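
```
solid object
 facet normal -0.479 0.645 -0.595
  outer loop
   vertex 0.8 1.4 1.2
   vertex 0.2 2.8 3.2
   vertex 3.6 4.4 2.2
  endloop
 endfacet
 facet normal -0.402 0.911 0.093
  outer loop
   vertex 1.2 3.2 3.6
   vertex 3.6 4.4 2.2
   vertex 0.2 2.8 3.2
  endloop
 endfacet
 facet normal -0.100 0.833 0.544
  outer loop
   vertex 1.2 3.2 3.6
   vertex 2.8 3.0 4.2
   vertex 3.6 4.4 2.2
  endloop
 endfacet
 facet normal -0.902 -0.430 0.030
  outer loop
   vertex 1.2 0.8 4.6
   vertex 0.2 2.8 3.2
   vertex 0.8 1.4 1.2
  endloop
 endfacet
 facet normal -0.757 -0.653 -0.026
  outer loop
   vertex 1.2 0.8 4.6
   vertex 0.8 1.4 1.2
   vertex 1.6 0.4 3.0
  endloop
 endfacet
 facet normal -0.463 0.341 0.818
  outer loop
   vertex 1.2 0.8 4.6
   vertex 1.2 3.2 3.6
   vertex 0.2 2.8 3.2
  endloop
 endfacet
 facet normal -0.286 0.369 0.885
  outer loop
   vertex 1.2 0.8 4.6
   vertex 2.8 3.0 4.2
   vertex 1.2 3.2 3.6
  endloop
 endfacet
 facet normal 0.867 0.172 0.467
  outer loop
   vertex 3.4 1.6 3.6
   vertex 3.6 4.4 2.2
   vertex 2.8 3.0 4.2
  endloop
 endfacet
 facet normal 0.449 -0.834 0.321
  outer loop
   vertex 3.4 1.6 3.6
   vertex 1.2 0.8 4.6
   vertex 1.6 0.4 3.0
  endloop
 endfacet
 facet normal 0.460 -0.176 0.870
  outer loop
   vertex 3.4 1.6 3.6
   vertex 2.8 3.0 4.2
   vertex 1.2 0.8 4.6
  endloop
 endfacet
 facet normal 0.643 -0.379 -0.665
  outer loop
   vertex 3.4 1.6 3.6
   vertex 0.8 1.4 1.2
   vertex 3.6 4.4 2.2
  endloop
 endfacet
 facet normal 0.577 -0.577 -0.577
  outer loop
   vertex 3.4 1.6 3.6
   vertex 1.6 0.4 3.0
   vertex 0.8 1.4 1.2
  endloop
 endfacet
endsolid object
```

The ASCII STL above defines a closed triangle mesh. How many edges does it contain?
18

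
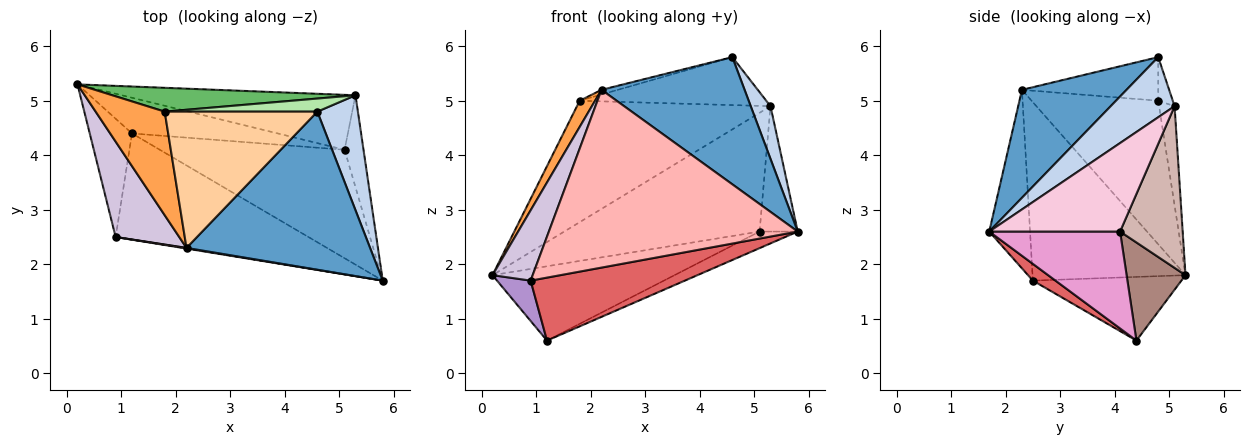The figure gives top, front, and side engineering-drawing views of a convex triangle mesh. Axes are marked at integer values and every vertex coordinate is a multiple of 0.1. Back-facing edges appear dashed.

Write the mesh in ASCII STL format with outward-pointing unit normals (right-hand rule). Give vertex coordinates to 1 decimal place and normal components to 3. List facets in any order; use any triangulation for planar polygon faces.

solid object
 facet normal 0.417 -0.570 0.708
  outer loop
   vertex 2.2 2.3 5.2
   vertex 5.8 1.7 2.6
   vertex 4.6 4.8 5.8
  endloop
 endfacet
 facet normal 0.803 -0.248 0.542
  outer loop
   vertex 5.3 5.1 4.9
   vertex 4.6 4.8 5.8
   vertex 5.8 1.7 2.6
  endloop
 endfacet
 facet normal -0.896 -0.109 0.431
  outer loop
   vertex 1.8 4.8 5.0
   vertex 0.2 5.3 1.8
   vertex 2.2 2.3 5.2
  endloop
 endfacet
 facet normal -0.275 0.033 0.961
  outer loop
   vertex 1.8 4.8 5.0
   vertex 2.2 2.3 5.2
   vertex 4.6 4.8 5.8
  endloop
 endfacet
 facet normal -0.078 0.978 0.192
  outer loop
   vertex 1.8 4.8 5.0
   vertex 5.3 5.1 4.9
   vertex 0.2 5.3 1.8
  endloop
 endfacet
 facet normal -0.075 0.962 0.262
  outer loop
   vertex 1.8 4.8 5.0
   vertex 4.6 4.8 5.8
   vertex 5.3 5.1 4.9
  endloop
 endfacet
 facet normal 0.075 -0.508 -0.858
  outer loop
   vertex 0.9 2.5 1.7
   vertex 1.2 4.4 0.6
   vertex 5.8 1.7 2.6
  endloop
 endfacet
 facet normal -0.162 -0.987 0.004
  outer loop
   vertex 0.9 2.5 1.7
   vertex 5.8 1.7 2.6
   vertex 2.2 2.3 5.2
  endloop
 endfacet
 facet normal -0.819 -0.185 -0.543
  outer loop
   vertex 0.9 2.5 1.7
   vertex 0.2 5.3 1.8
   vertex 1.2 4.4 0.6
  endloop
 endfacet
 facet normal -0.914 -0.240 0.326
  outer loop
   vertex 0.9 2.5 1.7
   vertex 2.2 2.3 5.2
   vertex 0.2 5.3 1.8
  endloop
 endfacet
 facet normal 0.280 0.865 -0.416
  outer loop
   vertex 5.1 4.1 2.6
   vertex 1.2 4.4 0.6
   vertex 0.2 5.3 1.8
  endloop
 endfacet
 facet normal 0.279 0.871 -0.403
  outer loop
   vertex 5.1 4.1 2.6
   vertex 0.2 5.3 1.8
   vertex 5.3 5.1 4.9
  endloop
 endfacet
 facet normal 0.460 0.134 -0.878
  outer loop
   vertex 5.1 4.1 2.6
   vertex 5.8 1.7 2.6
   vertex 1.2 4.4 0.6
  endloop
 endfacet
 facet normal 0.940 0.274 -0.201
  outer loop
   vertex 5.1 4.1 2.6
   vertex 5.3 5.1 4.9
   vertex 5.8 1.7 2.6
  endloop
 endfacet
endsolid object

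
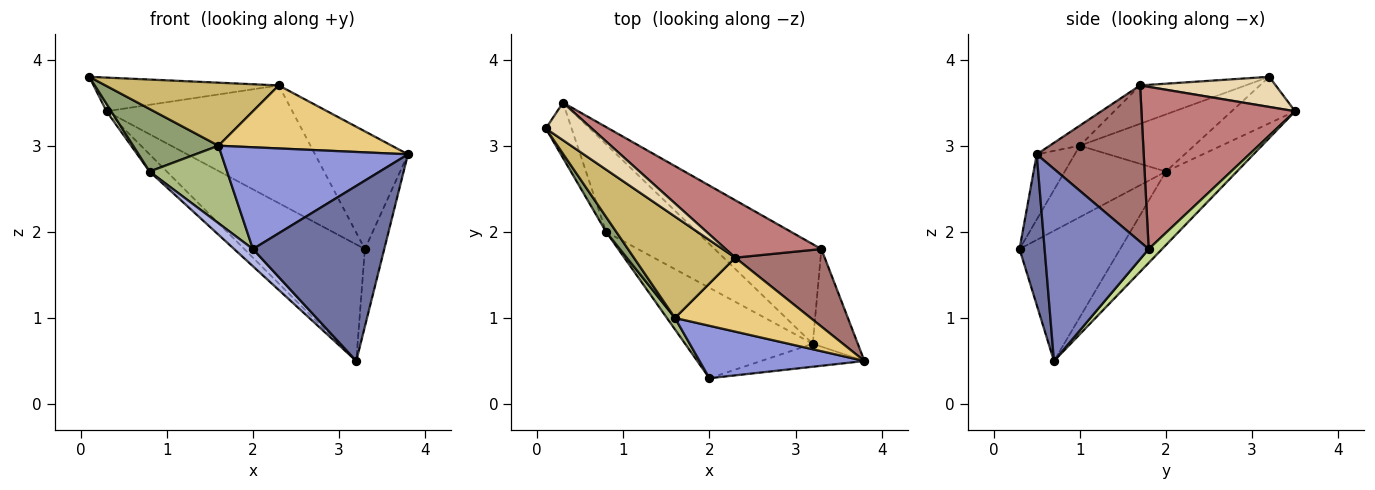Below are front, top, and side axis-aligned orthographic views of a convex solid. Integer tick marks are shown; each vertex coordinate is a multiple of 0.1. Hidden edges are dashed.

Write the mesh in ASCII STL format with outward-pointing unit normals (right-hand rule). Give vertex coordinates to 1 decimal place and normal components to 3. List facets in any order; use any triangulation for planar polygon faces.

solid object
 facet normal 0.186 -0.974 -0.128
  outer loop
   vertex 3.2 0.7 0.5
   vertex 3.8 0.5 2.9
   vertex 2.0 0.3 1.8
  endloop
 endfacet
 facet normal 0.958 0.178 -0.225
  outer loop
   vertex 3.3 1.8 1.8
   vertex 3.8 0.5 2.9
   vertex 3.2 0.7 0.5
  endloop
 endfacet
 facet normal -0.178 -0.875 0.451
  outer loop
   vertex 1.6 1.0 3.0
   vertex 2.0 0.3 1.8
   vertex 3.8 0.5 2.9
  endloop
 endfacet
 facet normal -0.708 -0.132 -0.694
  outer loop
   vertex 0.8 2.0 2.7
   vertex 3.2 0.7 0.5
   vertex 2.0 0.3 1.8
  endloop
 endfacet
 facet normal -0.793 -0.592 0.141
  outer loop
   vertex 0.8 2.0 2.7
   vertex 1.6 1.0 3.0
   vertex 0.1 3.2 3.8
  endloop
 endfacet
 facet normal -0.791 -0.606 0.090
  outer loop
   vertex 0.8 2.0 2.7
   vertex 2.0 0.3 1.8
   vertex 1.6 1.0 3.0
  endloop
 endfacet
 facet normal 0.084 0.757 -0.647
  outer loop
   vertex 0.3 3.5 3.4
   vertex 3.3 1.8 1.8
   vertex 3.2 0.7 0.5
  endloop
 endfacet
 facet normal -0.872 -0.065 -0.485
  outer loop
   vertex 0.3 3.5 3.4
   vertex 0.8 2.0 2.7
   vertex 0.1 3.2 3.8
  endloop
 endfacet
 facet normal -0.622 0.151 -0.768
  outer loop
   vertex 0.3 3.5 3.4
   vertex 3.2 0.7 0.5
   vertex 0.8 2.0 2.7
  endloop
 endfacet
 facet normal -0.306 -0.503 0.809
  outer loop
   vertex 2.3 1.7 3.7
   vertex 0.1 3.2 3.8
   vertex 1.6 1.0 3.0
  endloop
 endfacet
 facet normal -0.112 -0.644 0.756
  outer loop
   vertex 2.3 1.7 3.7
   vertex 1.6 1.0 3.0
   vertex 3.8 0.5 2.9
  endloop
 endfacet
 facet normal 0.439 0.599 0.669
  outer loop
   vertex 2.3 1.7 3.7
   vertex 0.3 3.5 3.4
   vertex 0.1 3.2 3.8
  endloop
 endfacet
 facet normal 0.693 0.602 0.396
  outer loop
   vertex 2.3 1.7 3.7
   vertex 3.8 0.5 2.9
   vertex 3.3 1.8 1.8
  endloop
 endfacet
 facet normal 0.596 0.721 0.352
  outer loop
   vertex 2.3 1.7 3.7
   vertex 3.3 1.8 1.8
   vertex 0.3 3.5 3.4
  endloop
 endfacet
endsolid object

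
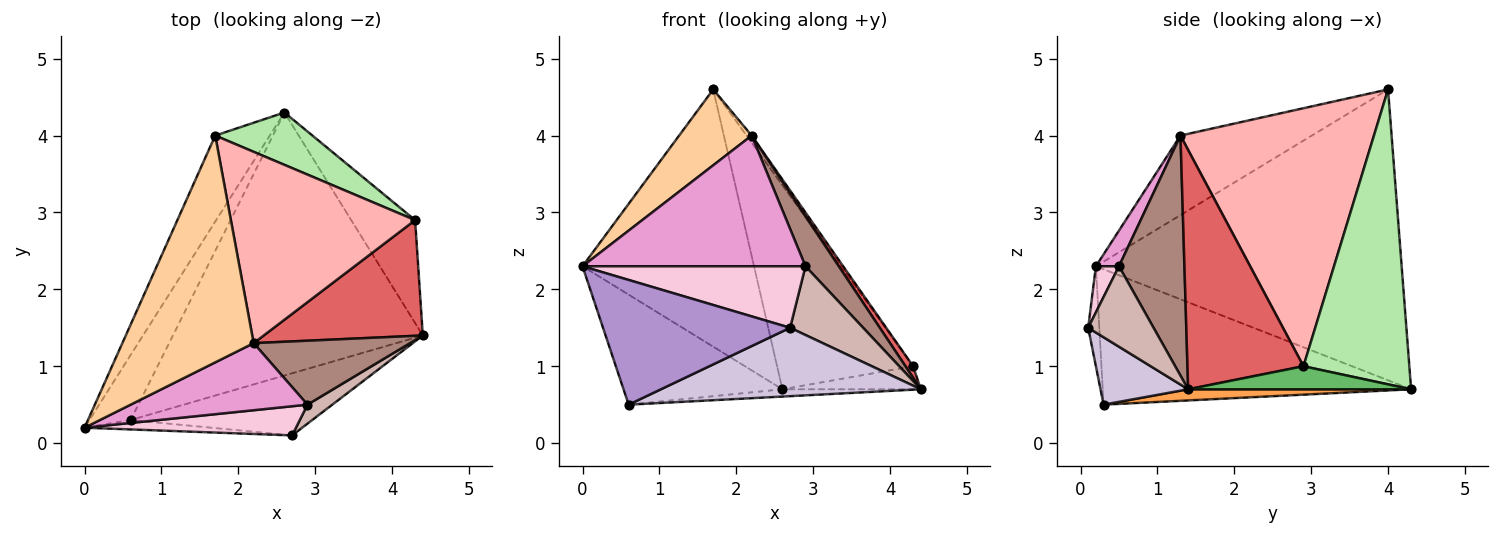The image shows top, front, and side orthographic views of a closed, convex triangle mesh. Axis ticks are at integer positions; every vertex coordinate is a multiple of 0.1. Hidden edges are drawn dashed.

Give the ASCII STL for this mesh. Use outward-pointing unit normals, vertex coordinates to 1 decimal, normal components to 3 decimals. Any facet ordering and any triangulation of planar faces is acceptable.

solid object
 facet normal -0.861 0.483 -0.161
  outer loop
   vertex 1.7 4.0 4.6
   vertex 2.6 4.3 0.7
   vertex 0.0 0.2 2.3
  endloop
 endfacet
 facet normal -0.858 0.442 -0.261
  outer loop
   vertex 0.6 0.3 0.5
   vertex 0.0 0.2 2.3
   vertex 2.6 4.3 0.7
  endloop
 endfacet
 facet normal 0.045 0.028 -0.999
  outer loop
   vertex 0.6 0.3 0.5
   vertex 2.6 4.3 0.7
   vertex 4.4 1.4 0.7
  endloop
 endfacet
 facet normal -0.498 -0.275 0.822
  outer loop
   vertex 2.2 1.3 4.0
   vertex 1.7 4.0 4.6
   vertex 0.0 0.2 2.3
  endloop
 endfacet
 facet normal 0.332 0.206 -0.920
  outer loop
   vertex 4.3 2.9 1.0
   vertex 4.4 1.4 0.7
   vertex 2.6 4.3 0.7
  endloop
 endfacet
 facet normal 0.602 0.773 0.198
  outer loop
   vertex 4.3 2.9 1.0
   vertex 2.6 4.3 0.7
   vertex 1.7 4.0 4.6
  endloop
 endfacet
 facet normal 0.832 -0.055 0.553
  outer loop
   vertex 4.3 2.9 1.0
   vertex 2.2 1.3 4.0
   vertex 4.4 1.4 0.7
  endloop
 endfacet
 facet normal 0.814 0.022 0.581
  outer loop
   vertex 4.3 2.9 1.0
   vertex 1.7 4.0 4.6
   vertex 2.2 1.3 4.0
  endloop
 endfacet
 facet normal -0.059 -0.995 -0.075
  outer loop
   vertex 2.7 0.1 1.5
   vertex 0.0 0.2 2.3
   vertex 0.6 0.3 0.5
  endloop
 endfacet
 facet normal 0.242 -0.718 -0.652
  outer loop
   vertex 2.7 0.1 1.5
   vertex 0.6 0.3 0.5
   vertex 4.4 1.4 0.7
  endloop
 endfacet
 facet normal 0.771 -0.392 0.502
  outer loop
   vertex 2.9 0.5 2.3
   vertex 4.4 1.4 0.7
   vertex 2.2 1.3 4.0
  endloop
 endfacet
 facet normal 0.653 -0.730 0.202
  outer loop
   vertex 2.9 0.5 2.3
   vertex 2.7 0.1 1.5
   vertex 4.4 1.4 0.7
  endloop
 endfacet
 facet normal 0.092 -0.886 0.455
  outer loop
   vertex 2.9 0.5 2.3
   vertex 2.2 1.3 4.0
   vertex 0.0 0.2 2.3
  endloop
 endfacet
 facet normal 0.093 -0.900 0.427
  outer loop
   vertex 2.9 0.5 2.3
   vertex 0.0 0.2 2.3
   vertex 2.7 0.1 1.5
  endloop
 endfacet
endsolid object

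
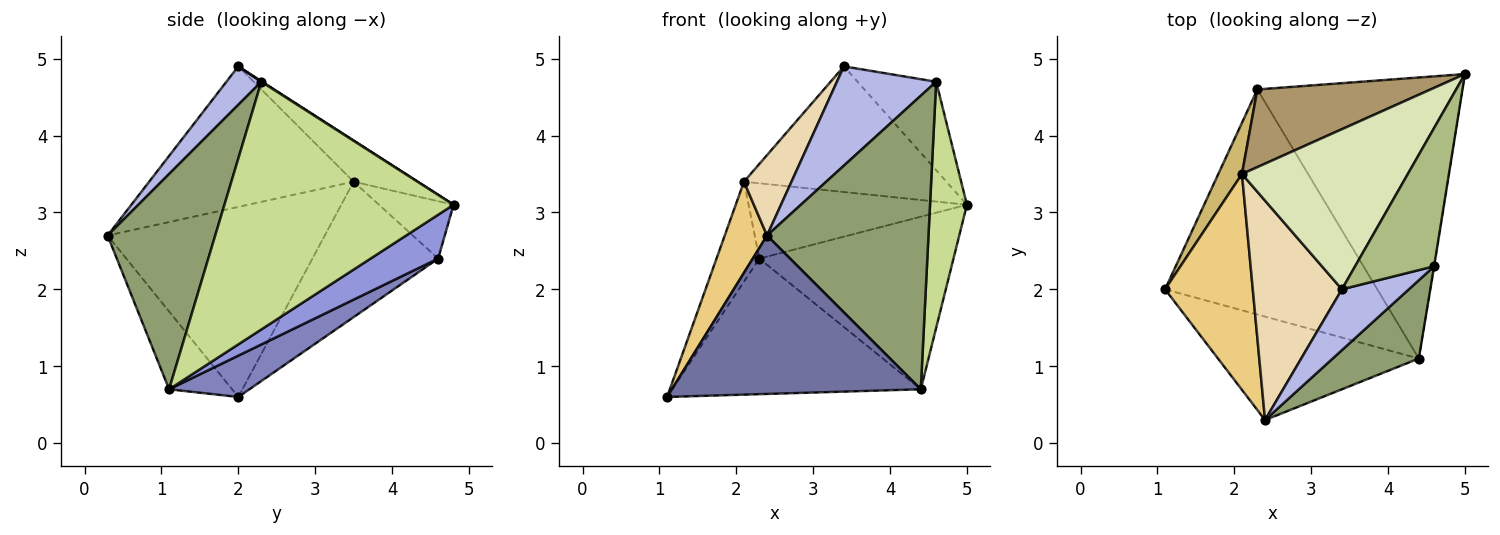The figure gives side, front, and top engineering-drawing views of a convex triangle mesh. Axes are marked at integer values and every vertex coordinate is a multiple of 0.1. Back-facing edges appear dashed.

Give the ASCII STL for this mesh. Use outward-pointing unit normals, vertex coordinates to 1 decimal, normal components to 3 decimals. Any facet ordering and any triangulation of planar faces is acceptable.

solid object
 facet normal -0.207 -0.819 -0.535
  outer loop
   vertex 4.4 1.1 0.7
   vertex 2.4 0.3 2.7
   vertex 1.1 2.0 0.6
  endloop
 endfacet
 facet normal 0.164 0.509 -0.845
  outer loop
   vertex 2.3 4.6 2.4
   vertex 4.4 1.1 0.7
   vertex 1.1 2.0 0.6
  endloop
 endfacet
 facet normal 0.179 0.515 -0.838
  outer loop
   vertex 2.3 4.6 2.4
   vertex 5.0 4.8 3.1
   vertex 4.4 1.1 0.7
  endloop
 endfacet
 facet normal 0.288 -0.817 0.500
  outer loop
   vertex 4.6 2.3 4.7
   vertex 3.4 2.0 4.9
   vertex 2.4 0.3 2.7
  endloop
 endfacet
 facet normal 0.542 -0.812 0.217
  outer loop
   vertex 4.6 2.3 4.7
   vertex 2.4 0.3 2.7
   vertex 4.4 1.1 0.7
  endloop
 endfacet
 facet normal 0.006 0.538 0.843
  outer loop
   vertex 4.6 2.3 4.7
   vertex 5.0 4.8 3.1
   vertex 3.4 2.0 4.9
  endloop
 endfacet
 facet normal 0.987 -0.159 -0.002
  outer loop
   vertex 4.6 2.3 4.7
   vertex 4.4 1.1 0.7
   vertex 5.0 4.8 3.1
  endloop
 endfacet
 facet normal -0.192 0.606 0.772
  outer loop
   vertex 2.1 3.5 3.4
   vertex 3.4 2.0 4.9
   vertex 5.0 4.8 3.1
  endloop
 endfacet
 facet normal -0.231 0.677 0.699
  outer loop
   vertex 2.1 3.5 3.4
   vertex 5.0 4.8 3.1
   vertex 2.3 4.6 2.4
  endloop
 endfacet
 facet normal -0.934 0.318 0.163
  outer loop
   vertex 2.1 3.5 3.4
   vertex 2.3 4.6 2.4
   vertex 1.1 2.0 0.6
  endloop
 endfacet
 facet normal -0.894 -0.174 0.413
  outer loop
   vertex 2.1 3.5 3.4
   vertex 1.1 2.0 0.6
   vertex 2.4 0.3 2.7
  endloop
 endfacet
 facet normal -0.829 -0.193 0.526
  outer loop
   vertex 2.1 3.5 3.4
   vertex 2.4 0.3 2.7
   vertex 3.4 2.0 4.9
  endloop
 endfacet
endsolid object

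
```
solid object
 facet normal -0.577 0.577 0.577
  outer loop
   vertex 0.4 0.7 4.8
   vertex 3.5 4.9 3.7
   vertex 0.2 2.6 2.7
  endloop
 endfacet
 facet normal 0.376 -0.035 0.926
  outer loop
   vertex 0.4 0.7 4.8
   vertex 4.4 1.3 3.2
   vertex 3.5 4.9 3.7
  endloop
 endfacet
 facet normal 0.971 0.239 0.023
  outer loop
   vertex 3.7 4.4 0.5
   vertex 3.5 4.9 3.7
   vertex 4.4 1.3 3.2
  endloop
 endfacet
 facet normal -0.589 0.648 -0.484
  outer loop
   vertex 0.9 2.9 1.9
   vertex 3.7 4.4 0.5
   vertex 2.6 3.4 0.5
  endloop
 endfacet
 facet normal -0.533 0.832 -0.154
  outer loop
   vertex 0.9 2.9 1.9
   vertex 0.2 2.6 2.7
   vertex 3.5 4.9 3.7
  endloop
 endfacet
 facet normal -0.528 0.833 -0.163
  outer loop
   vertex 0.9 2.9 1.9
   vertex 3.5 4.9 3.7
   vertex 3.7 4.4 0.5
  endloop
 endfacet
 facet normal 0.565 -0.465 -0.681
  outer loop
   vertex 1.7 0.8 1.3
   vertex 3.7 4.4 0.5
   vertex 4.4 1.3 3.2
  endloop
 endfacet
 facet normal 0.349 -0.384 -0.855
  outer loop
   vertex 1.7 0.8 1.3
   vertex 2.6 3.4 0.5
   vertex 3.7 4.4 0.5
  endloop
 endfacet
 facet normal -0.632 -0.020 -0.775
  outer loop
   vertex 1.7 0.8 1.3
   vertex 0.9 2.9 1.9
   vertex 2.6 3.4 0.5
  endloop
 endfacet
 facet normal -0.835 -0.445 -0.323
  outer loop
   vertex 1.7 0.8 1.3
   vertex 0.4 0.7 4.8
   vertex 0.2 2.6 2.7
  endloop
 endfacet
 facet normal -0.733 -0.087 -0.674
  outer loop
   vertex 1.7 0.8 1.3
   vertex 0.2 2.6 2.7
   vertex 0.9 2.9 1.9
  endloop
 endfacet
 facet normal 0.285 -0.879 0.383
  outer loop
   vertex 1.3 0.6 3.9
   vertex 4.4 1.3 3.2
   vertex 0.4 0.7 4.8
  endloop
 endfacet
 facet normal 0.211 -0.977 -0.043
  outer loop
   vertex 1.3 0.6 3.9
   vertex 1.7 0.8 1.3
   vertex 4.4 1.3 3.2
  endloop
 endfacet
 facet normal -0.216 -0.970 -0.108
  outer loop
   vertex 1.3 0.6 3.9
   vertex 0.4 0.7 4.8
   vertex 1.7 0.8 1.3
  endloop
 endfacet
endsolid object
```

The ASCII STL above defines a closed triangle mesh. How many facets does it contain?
14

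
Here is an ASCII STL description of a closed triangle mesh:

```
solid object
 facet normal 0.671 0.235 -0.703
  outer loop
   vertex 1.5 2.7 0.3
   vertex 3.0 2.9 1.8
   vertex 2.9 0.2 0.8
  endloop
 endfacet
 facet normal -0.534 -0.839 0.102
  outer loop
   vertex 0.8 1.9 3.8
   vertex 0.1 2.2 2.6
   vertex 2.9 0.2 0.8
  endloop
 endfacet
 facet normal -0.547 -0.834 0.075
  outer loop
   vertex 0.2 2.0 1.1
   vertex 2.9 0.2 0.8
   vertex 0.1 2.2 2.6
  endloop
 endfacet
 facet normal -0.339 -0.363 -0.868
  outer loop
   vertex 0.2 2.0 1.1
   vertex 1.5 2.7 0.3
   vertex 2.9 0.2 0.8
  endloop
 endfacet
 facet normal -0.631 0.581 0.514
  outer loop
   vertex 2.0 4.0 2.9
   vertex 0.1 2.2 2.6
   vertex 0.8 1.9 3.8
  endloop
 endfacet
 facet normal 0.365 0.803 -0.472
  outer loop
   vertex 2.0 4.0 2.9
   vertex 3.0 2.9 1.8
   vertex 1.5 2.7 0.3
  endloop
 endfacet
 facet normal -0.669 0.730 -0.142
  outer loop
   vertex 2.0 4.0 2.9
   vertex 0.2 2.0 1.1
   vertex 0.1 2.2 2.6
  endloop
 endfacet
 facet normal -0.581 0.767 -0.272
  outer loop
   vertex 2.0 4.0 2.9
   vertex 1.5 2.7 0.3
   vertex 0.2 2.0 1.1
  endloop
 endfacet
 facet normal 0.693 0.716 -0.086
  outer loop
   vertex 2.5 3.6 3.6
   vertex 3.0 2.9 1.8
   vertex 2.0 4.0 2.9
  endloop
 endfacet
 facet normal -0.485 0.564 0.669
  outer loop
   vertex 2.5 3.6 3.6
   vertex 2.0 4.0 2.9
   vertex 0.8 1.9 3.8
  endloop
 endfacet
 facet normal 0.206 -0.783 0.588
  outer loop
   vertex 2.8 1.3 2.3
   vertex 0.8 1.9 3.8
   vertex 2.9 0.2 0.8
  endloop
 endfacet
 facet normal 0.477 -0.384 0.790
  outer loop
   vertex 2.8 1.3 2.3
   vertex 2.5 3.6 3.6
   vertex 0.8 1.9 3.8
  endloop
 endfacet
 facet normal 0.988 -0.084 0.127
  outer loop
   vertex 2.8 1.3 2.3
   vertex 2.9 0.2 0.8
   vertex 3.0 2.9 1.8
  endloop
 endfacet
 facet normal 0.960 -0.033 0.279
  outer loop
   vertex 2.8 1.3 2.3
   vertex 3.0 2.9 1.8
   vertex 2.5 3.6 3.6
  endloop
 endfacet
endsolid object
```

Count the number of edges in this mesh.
21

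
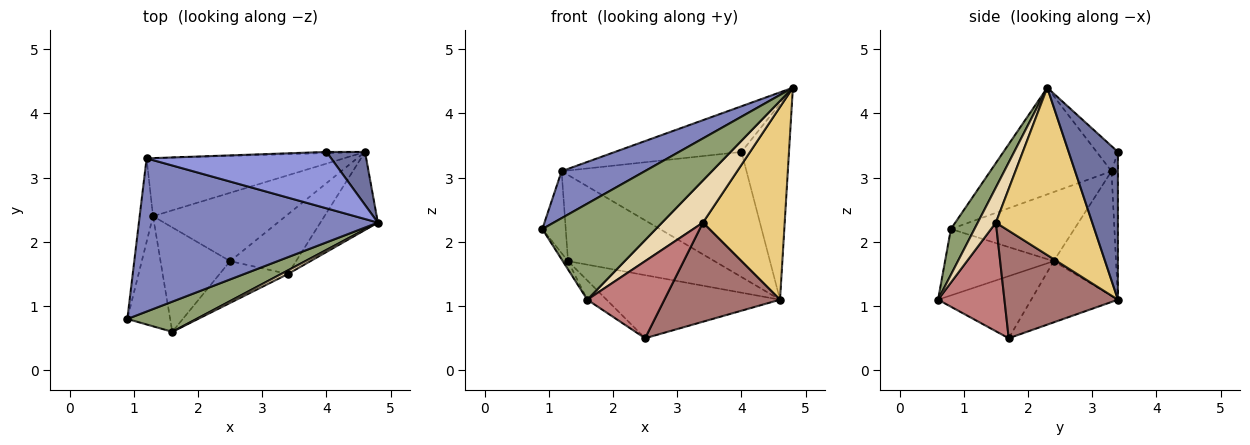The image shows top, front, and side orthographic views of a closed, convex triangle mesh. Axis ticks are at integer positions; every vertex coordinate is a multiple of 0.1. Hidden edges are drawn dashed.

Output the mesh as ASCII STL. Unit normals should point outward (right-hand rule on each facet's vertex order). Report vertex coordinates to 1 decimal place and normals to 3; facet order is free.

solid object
 facet normal 0.707 0.682 0.185
  outer loop
   vertex 4.6 3.4 1.1
   vertex 4.0 3.4 3.4
   vertex 4.8 2.3 4.4
  endloop
 endfacet
 facet normal -0.392 -0.269 0.879
  outer loop
   vertex 1.2 3.3 3.1
   vertex 0.9 0.8 2.2
   vertex 4.8 2.3 4.4
  endloop
 endfacet
 facet normal -0.105 0.626 0.773
  outer loop
   vertex 1.2 3.3 3.1
   vertex 4.8 2.3 4.4
   vertex 4.0 3.4 3.4
  endloop
 endfacet
 facet normal -0.035 0.999 -0.009
  outer loop
   vertex 1.2 3.3 3.1
   vertex 4.0 3.4 3.4
   vertex 4.6 3.4 1.1
  endloop
 endfacet
 facet normal 0.194 -0.936 0.294
  outer loop
   vertex 1.6 0.6 1.1
   vertex 4.8 2.3 4.4
   vertex 0.9 0.8 2.2
  endloop
 endfacet
 facet normal -0.660 0.136 -0.739
  outer loop
   vertex 1.3 2.4 1.7
   vertex 2.5 1.7 0.5
   vertex 1.6 0.6 1.1
  endloop
 endfacet
 facet normal -0.321 0.642 -0.696
  outer loop
   vertex 1.3 2.4 1.7
   vertex 4.6 3.4 1.1
   vertex 2.5 1.7 0.5
  endloop
 endfacet
 facet normal -0.333 0.782 -0.527
  outer loop
   vertex 1.3 2.4 1.7
   vertex 1.2 3.3 3.1
   vertex 4.6 3.4 1.1
  endloop
 endfacet
 facet normal -0.965 0.183 -0.187
  outer loop
   vertex 1.3 2.4 1.7
   vertex 0.9 0.8 2.2
   vertex 1.2 3.3 3.1
  endloop
 endfacet
 facet normal -0.840 0.041 -0.542
  outer loop
   vertex 1.3 2.4 1.7
   vertex 1.6 0.6 1.1
   vertex 0.9 0.8 2.2
  endloop
 endfacet
 facet normal 0.738 -0.626 -0.253
  outer loop
   vertex 3.4 1.5 2.3
   vertex 4.6 3.4 1.1
   vertex 4.8 2.3 4.4
  endloop
 endfacet
 facet normal 0.404 -0.912 0.078
  outer loop
   vertex 3.4 1.5 2.3
   vertex 4.8 2.3 4.4
   vertex 1.6 0.6 1.1
  endloop
 endfacet
 facet normal 0.644 -0.656 -0.395
  outer loop
   vertex 3.4 1.5 2.3
   vertex 2.5 1.7 0.5
   vertex 4.6 3.4 1.1
  endloop
 endfacet
 facet normal 0.604 -0.701 -0.380
  outer loop
   vertex 3.4 1.5 2.3
   vertex 1.6 0.6 1.1
   vertex 2.5 1.7 0.5
  endloop
 endfacet
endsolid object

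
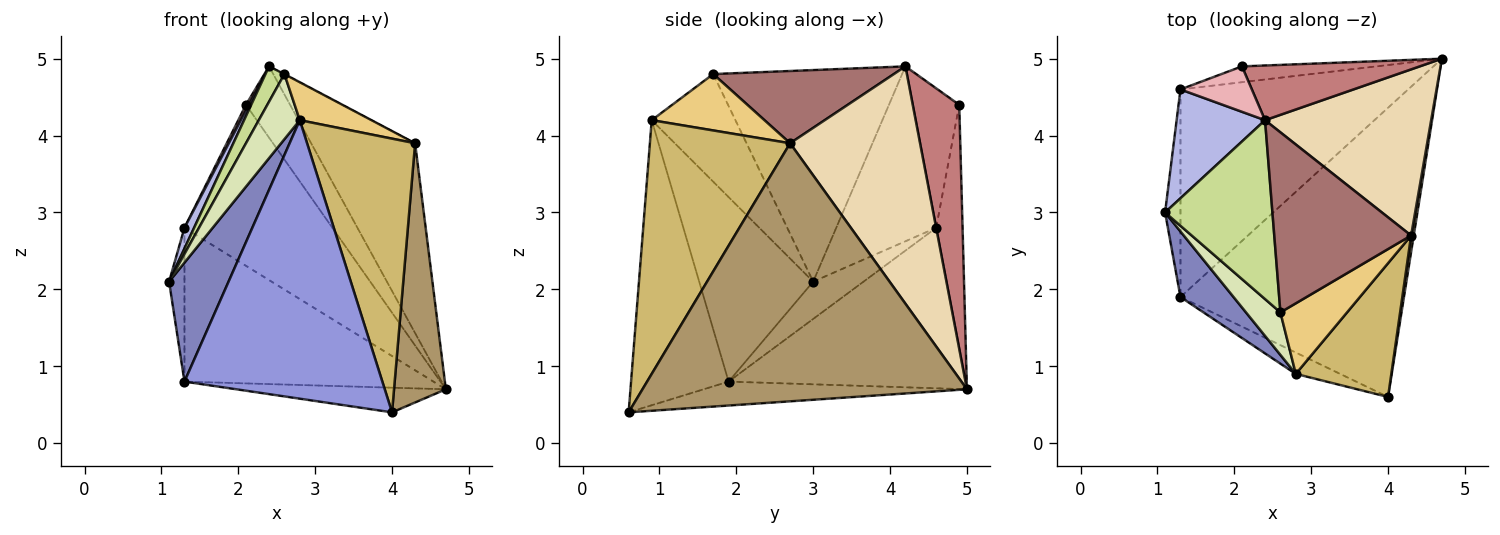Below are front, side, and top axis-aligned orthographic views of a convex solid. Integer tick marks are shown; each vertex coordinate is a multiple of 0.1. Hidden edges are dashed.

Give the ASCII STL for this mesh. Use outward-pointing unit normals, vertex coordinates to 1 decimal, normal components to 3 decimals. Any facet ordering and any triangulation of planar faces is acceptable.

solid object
 facet normal -0.106 0.084 -0.991
  outer loop
   vertex 1.3 1.9 0.8
   vertex 4.7 5.0 0.7
   vertex 4.0 0.6 0.4
  endloop
 endfacet
 facet normal -0.859 -0.448 0.247
  outer loop
   vertex 1.3 1.9 0.8
   vertex 2.8 0.9 4.2
   vertex 1.1 3.0 2.1
  endloop
 endfacet
 facet normal -0.441 -0.895 -0.069
  outer loop
   vertex 1.3 1.9 0.8
   vertex 4.0 0.6 0.4
   vertex 2.8 0.9 4.2
  endloop
 endfacet
 facet normal -0.889 -0.085 0.449
  outer loop
   vertex 1.3 4.6 2.8
   vertex 1.1 3.0 2.1
   vertex 2.4 4.2 4.9
  endloop
 endfacet
 facet normal -0.890 0.272 -0.367
  outer loop
   vertex 1.3 4.6 2.8
   vertex 1.3 1.9 0.8
   vertex 1.1 3.0 2.1
  endloop
 endfacet
 facet normal -0.493 0.518 -0.699
  outer loop
   vertex 1.3 4.6 2.8
   vertex 4.7 5.0 0.7
   vertex 1.3 1.9 0.8
  endloop
 endfacet
 facet normal -0.888 -0.089 0.451
  outer loop
   vertex 2.6 1.7 4.8
   vertex 2.4 4.2 4.9
   vertex 1.1 3.0 2.1
  endloop
 endfacet
 facet normal -0.863 -0.423 0.276
  outer loop
   vertex 2.6 1.7 4.8
   vertex 1.1 3.0 2.1
   vertex 2.8 0.9 4.2
  endloop
 endfacet
 facet normal 0.987 -0.158 0.010
  outer loop
   vertex 4.3 2.7 3.9
   vertex 4.0 0.6 0.4
   vertex 4.7 5.0 0.7
  endloop
 endfacet
 facet normal 0.759 -0.585 0.286
  outer loop
   vertex 4.3 2.7 3.9
   vertex 2.8 0.9 4.2
   vertex 4.0 0.6 0.4
  endloop
 endfacet
 facet normal 0.597 -0.380 0.706
  outer loop
   vertex 4.3 2.7 3.9
   vertex 2.6 1.7 4.8
   vertex 2.8 0.9 4.2
  endloop
 endfacet
 facet normal 0.685 0.548 0.480
  outer loop
   vertex 4.3 2.7 3.9
   vertex 4.7 5.0 0.7
   vertex 2.4 4.2 4.9
  endloop
 endfacet
 facet normal 0.467 0.002 0.884
  outer loop
   vertex 4.3 2.7 3.9
   vertex 2.4 4.2 4.9
   vertex 2.6 1.7 4.8
  endloop
 endfacet
 facet normal 0.641 0.609 0.467
  outer loop
   vertex 2.1 4.9 4.4
   vertex 2.4 4.2 4.9
   vertex 4.7 5.0 0.7
  endloop
 endfacet
 facet normal -0.175 0.980 -0.096
  outer loop
   vertex 2.1 4.9 4.4
   vertex 4.7 5.0 0.7
   vertex 1.3 4.6 2.8
  endloop
 endfacet
 facet normal -0.889 -0.056 0.455
  outer loop
   vertex 2.1 4.9 4.4
   vertex 1.3 4.6 2.8
   vertex 2.4 4.2 4.9
  endloop
 endfacet
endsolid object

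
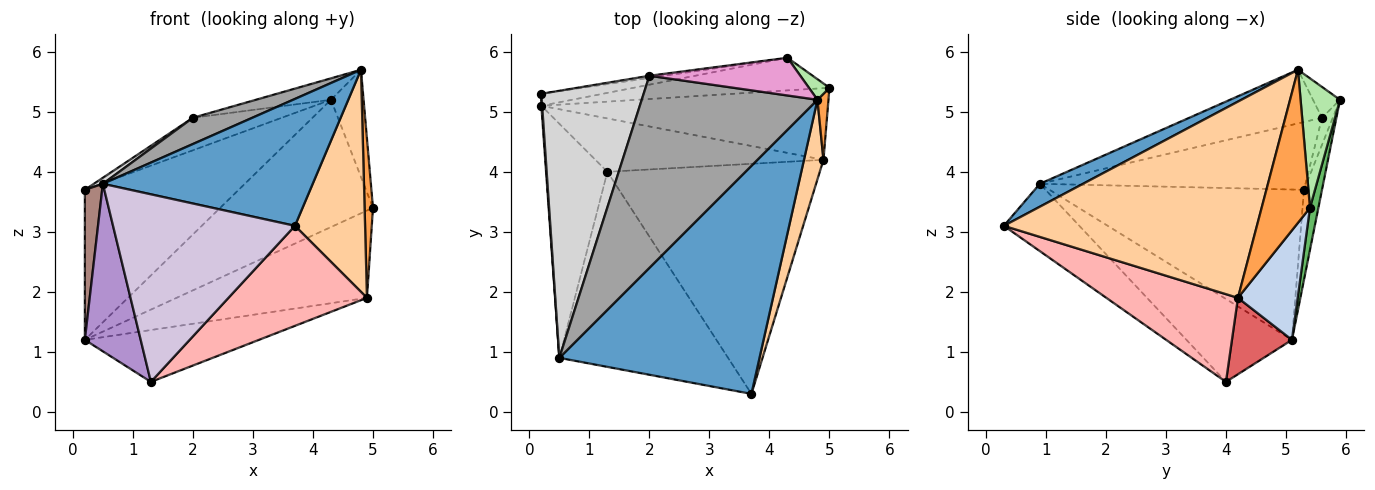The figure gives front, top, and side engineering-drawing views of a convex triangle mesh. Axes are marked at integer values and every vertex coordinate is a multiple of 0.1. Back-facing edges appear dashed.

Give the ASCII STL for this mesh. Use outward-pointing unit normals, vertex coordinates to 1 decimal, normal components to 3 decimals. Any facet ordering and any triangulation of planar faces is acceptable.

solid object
 facet normal 0.100 -0.484 0.870
  outer loop
   vertex 0.5 0.9 3.8
   vertex 3.7 0.3 3.1
   vertex 4.8 5.2 5.7
  endloop
 endfacet
 facet normal 0.236 0.751 -0.617
  outer loop
   vertex 4.9 4.2 1.9
   vertex 0.2 5.1 1.2
   vertex 5.0 5.4 3.4
  endloop
 endfacet
 facet normal 0.983 -0.170 0.071
  outer loop
   vertex 4.9 4.2 1.9
   vertex 5.0 5.4 3.4
   vertex 4.8 5.2 5.7
  endloop
 endfacet
 facet normal 0.959 -0.266 0.095
  outer loop
   vertex 4.9 4.2 1.9
   vertex 4.8 5.2 5.7
   vertex 3.7 0.3 3.1
  endloop
 endfacet
 facet normal 0.053 0.967 -0.248
  outer loop
   vertex 4.3 5.9 5.2
   vertex 5.0 5.4 3.4
   vertex 0.2 5.1 1.2
  endloop
 endfacet
 facet normal 0.765 0.633 0.122
  outer loop
   vertex 4.3 5.9 5.2
   vertex 4.8 5.2 5.7
   vertex 5.0 5.4 3.4
  endloop
 endfacet
 facet normal 0.234 0.677 -0.697
  outer loop
   vertex 1.3 4.0 0.5
   vertex 0.2 5.1 1.2
   vertex 4.9 4.2 1.9
  endloop
 endfacet
 facet normal 0.354 -0.373 -0.858
  outer loop
   vertex 1.3 4.0 0.5
   vertex 4.9 4.2 1.9
   vertex 3.7 0.3 3.1
  endloop
 endfacet
 facet normal -0.740 -0.392 -0.547
  outer loop
   vertex 1.3 4.0 0.5
   vertex 0.5 0.9 3.8
   vertex 0.2 5.1 1.2
  endloop
 endfacet
 facet normal -0.276 -0.666 -0.693
  outer loop
   vertex 1.3 4.0 0.5
   vertex 3.7 0.3 3.1
   vertex 0.5 0.9 3.8
  endloop
 endfacet
 facet normal -0.998 -0.068 0.005
  outer loop
   vertex 0.2 5.3 3.7
   vertex 0.2 5.1 1.2
   vertex 0.5 0.9 3.8
  endloop
 endfacet
 facet normal -0.116 0.990 -0.079
  outer loop
   vertex 0.2 5.3 3.7
   vertex 4.3 5.9 5.2
   vertex 0.2 5.1 1.2
  endloop
 endfacet
 facet normal -0.175 0.486 0.856
  outer loop
   vertex 2.0 5.6 4.9
   vertex 4.8 5.2 5.7
   vertex 4.3 5.9 5.2
  endloop
 endfacet
 facet normal -0.120 0.990 -0.067
  outer loop
   vertex 2.0 5.6 4.9
   vertex 4.3 5.9 5.2
   vertex 0.2 5.3 3.7
  endloop
 endfacet
 facet normal -0.289 -0.130 0.948
  outer loop
   vertex 2.0 5.6 4.9
   vertex 0.5 0.9 3.8
   vertex 4.8 5.2 5.7
  endloop
 endfacet
 facet normal -0.552 -0.019 0.833
  outer loop
   vertex 2.0 5.6 4.9
   vertex 0.2 5.3 3.7
   vertex 0.5 0.9 3.8
  endloop
 endfacet
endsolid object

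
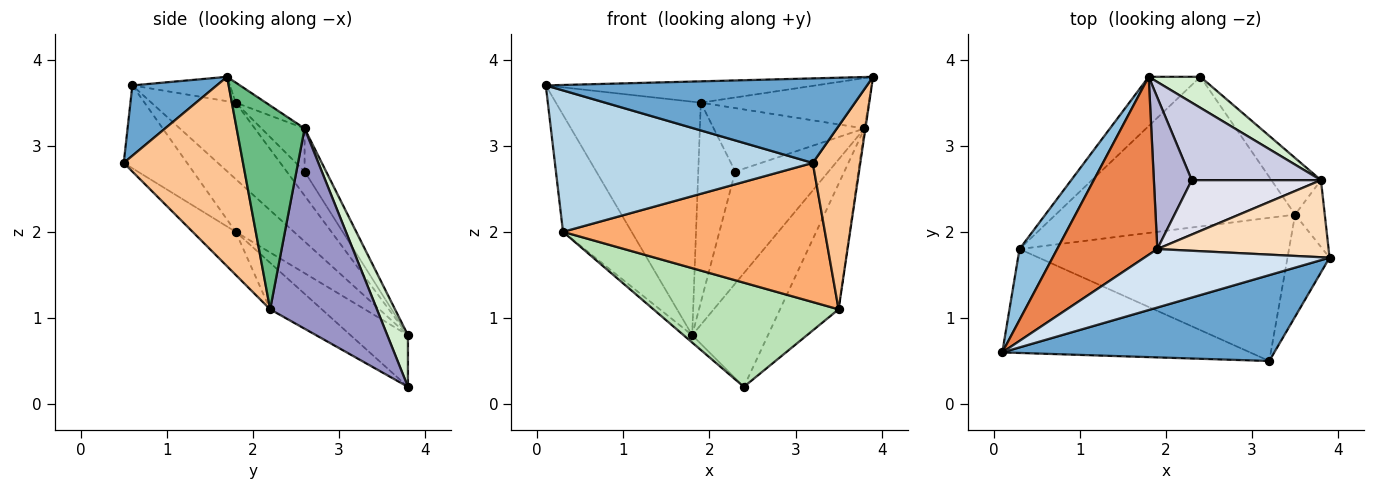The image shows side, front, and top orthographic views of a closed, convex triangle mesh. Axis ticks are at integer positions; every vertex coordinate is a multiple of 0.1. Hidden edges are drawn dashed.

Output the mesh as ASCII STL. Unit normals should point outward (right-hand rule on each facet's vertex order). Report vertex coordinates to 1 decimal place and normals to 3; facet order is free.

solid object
 facet normal 0.181 -0.690 0.701
  outer loop
   vertex 3.2 0.5 2.8
   vertex 3.9 1.7 3.8
   vertex 0.1 0.6 3.7
  endloop
 endfacet
 facet normal -0.587 0.692 0.419
  outer loop
   vertex 0.3 1.8 2.0
   vertex 0.1 0.6 3.7
   vertex 1.8 3.8 0.8
  endloop
 endfacet
 facet normal -0.194 -0.791 -0.581
  outer loop
   vertex 0.3 1.8 2.0
   vertex 3.2 0.5 2.8
   vertex 0.1 0.6 3.7
  endloop
 endfacet
 facet normal -0.123 0.340 0.932
  outer loop
   vertex 1.9 1.8 3.5
   vertex 0.1 0.6 3.7
   vertex 3.9 1.7 3.8
  endloop
 endfacet
 facet normal -0.420 0.722 0.550
  outer loop
   vertex 1.9 1.8 3.5
   vertex 1.8 3.8 0.8
   vertex 0.1 0.6 3.7
  endloop
 endfacet
 facet normal -0.114 -0.692 -0.712
  outer loop
   vertex 3.5 2.2 1.1
   vertex 3.2 0.5 2.8
   vertex 0.3 1.8 2.0
  endloop
 endfacet
 facet normal 0.910 -0.362 -0.202
  outer loop
   vertex 3.5 2.2 1.1
   vertex 3.9 1.7 3.8
   vertex 3.2 0.5 2.8
  endloop
 endfacet
 facet normal -0.098 0.545 0.833
  outer loop
   vertex 3.8 2.6 3.2
   vertex 1.9 1.8 3.5
   vertex 3.9 1.7 3.8
  endloop
 endfacet
 facet normal 0.989 0.014 -0.144
  outer loop
   vertex 3.8 2.6 3.2
   vertex 3.9 1.7 3.8
   vertex 3.5 2.2 1.1
  endloop
 endfacet
 facet normal -0.703 0.105 -0.703
  outer loop
   vertex 2.4 3.8 0.2
   vertex 0.3 1.8 2.0
   vertex 1.8 3.8 0.8
  endloop
 endfacet
 facet normal -0.157 -0.564 -0.811
  outer loop
   vertex 2.4 3.8 0.2
   vertex 3.5 2.2 1.1
   vertex 0.3 1.8 2.0
  endloop
 endfacet
 facet normal 0.254 0.933 0.254
  outer loop
   vertex 2.4 3.8 0.2
   vertex 1.8 3.8 0.8
   vertex 3.8 2.6 3.2
  endloop
 endfacet
 facet normal 0.857 0.470 -0.212
  outer loop
   vertex 2.4 3.8 0.2
   vertex 3.8 2.6 3.2
   vertex 3.5 2.2 1.1
  endloop
 endfacet
 facet normal -0.359 0.744 0.564
  outer loop
   vertex 2.3 2.6 2.7
   vertex 1.8 3.8 0.8
   vertex 1.9 1.8 3.5
  endloop
 endfacet
 facet normal -0.186 0.808 0.559
  outer loop
   vertex 2.3 2.6 2.7
   vertex 3.8 2.6 3.2
   vertex 1.8 3.8 0.8
  endloop
 endfacet
 facet normal -0.212 0.742 0.636
  outer loop
   vertex 2.3 2.6 2.7
   vertex 1.9 1.8 3.5
   vertex 3.8 2.6 3.2
  endloop
 endfacet
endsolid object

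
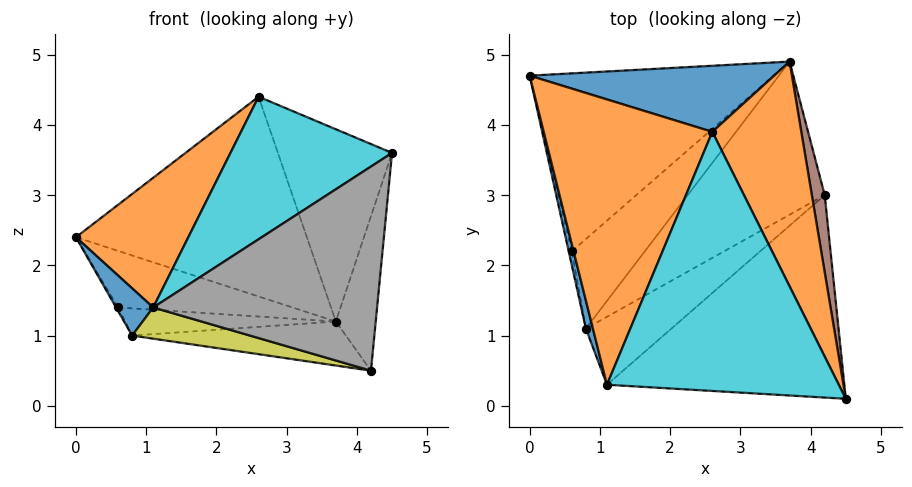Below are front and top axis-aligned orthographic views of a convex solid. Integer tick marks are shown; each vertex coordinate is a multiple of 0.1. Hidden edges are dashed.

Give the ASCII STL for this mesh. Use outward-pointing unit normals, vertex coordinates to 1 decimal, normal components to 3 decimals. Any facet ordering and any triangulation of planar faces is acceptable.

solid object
 facet normal 0.050 0.948 0.314
  outer loop
   vertex 2.6 3.9 4.4
   vertex 3.7 4.9 1.2
   vertex 0.0 4.7 2.4
  endloop
 endfacet
 facet normal 0.851 0.341 0.399
  outer loop
   vertex 2.6 3.9 4.4
   vertex 4.5 0.1 3.6
   vertex 3.7 4.9 1.2
  endloop
 endfacet
 facet normal -0.309 0.288 -0.906
  outer loop
   vertex 0.6 2.2 1.4
   vertex 0.0 4.7 2.4
   vertex 3.7 4.9 1.2
  endloop
 endfacet
 facet normal -0.518 0.207 -0.830
  outer loop
   vertex 0.6 2.2 1.4
   vertex 0.8 1.1 1.0
   vertex 0.0 4.7 2.4
  endloop
 endfacet
 facet normal -0.300 0.277 -0.913
  outer loop
   vertex 0.6 2.2 1.4
   vertex 3.7 4.9 1.2
   vertex 0.8 1.1 1.0
  endloop
 endfacet
 facet normal 0.970 0.216 0.108
  outer loop
   vertex 4.2 3.0 0.5
   vertex 3.7 4.9 1.2
   vertex 4.5 0.1 3.6
  endloop
 endfacet
 facet normal -0.284 0.265 -0.922
  outer loop
   vertex 4.2 3.0 0.5
   vertex 0.8 1.1 1.0
   vertex 3.7 4.9 1.2
  endloop
 endfacet
 facet normal 0.382 -0.656 -0.651
  outer loop
   vertex 1.1 0.3 1.4
   vertex 4.2 3.0 0.5
   vertex 4.5 0.1 3.6
  endloop
 endfacet
 facet normal 0.099 -0.415 -0.904
  outer loop
   vertex 1.1 0.3 1.4
   vertex 0.8 1.1 1.0
   vertex 4.2 3.0 0.5
  endloop
 endfacet
 facet normal -0.512 -0.414 0.753
  outer loop
   vertex 1.1 0.3 1.4
   vertex 4.5 0.1 3.6
   vertex 2.6 3.9 4.4
  endloop
 endfacet
 facet normal -0.948 -0.274 0.163
  outer loop
   vertex 1.1 0.3 1.4
   vertex 0.0 4.7 2.4
   vertex 0.8 1.1 1.0
  endloop
 endfacet
 facet normal -0.638 -0.319 0.701
  outer loop
   vertex 1.1 0.3 1.4
   vertex 2.6 3.9 4.4
   vertex 0.0 4.7 2.4
  endloop
 endfacet
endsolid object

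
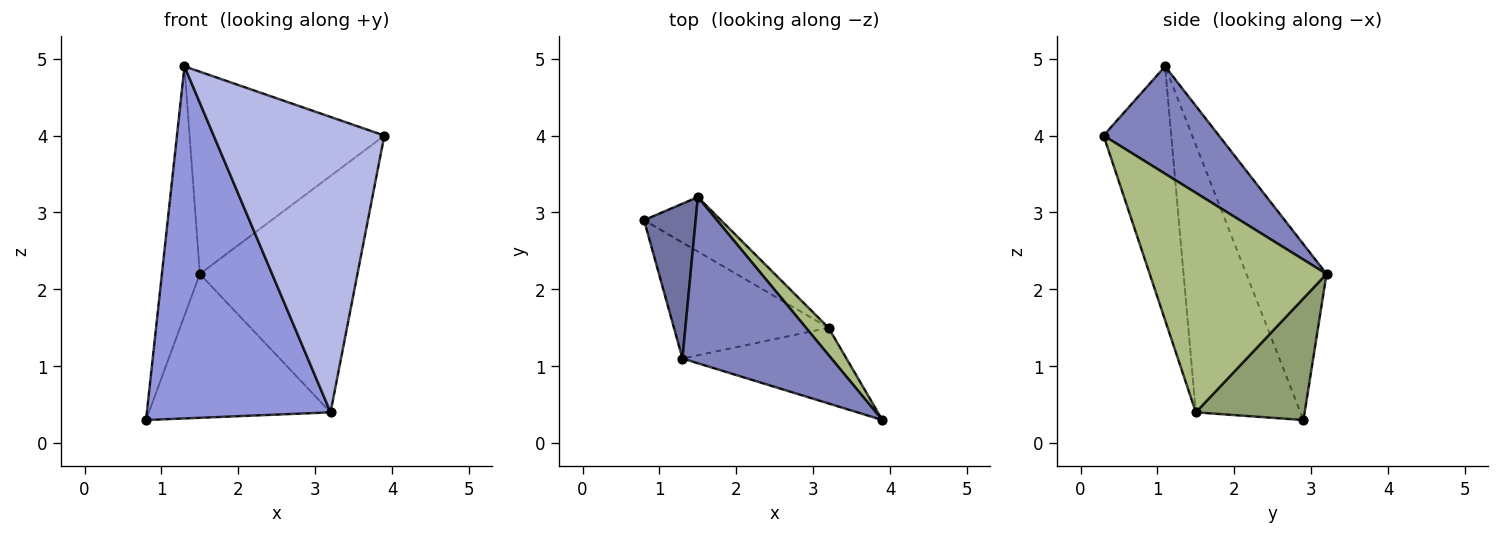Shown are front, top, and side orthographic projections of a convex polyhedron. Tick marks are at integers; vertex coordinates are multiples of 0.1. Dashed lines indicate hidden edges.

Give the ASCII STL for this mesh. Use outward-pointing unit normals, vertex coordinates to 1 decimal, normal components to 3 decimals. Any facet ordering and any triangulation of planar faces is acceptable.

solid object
 facet normal -0.874 0.413 0.257
  outer loop
   vertex 1.5 3.2 2.2
   vertex 0.8 2.9 0.3
   vertex 1.3 1.1 4.9
  endloop
 endfacet
 facet normal 0.416 0.703 0.577
  outer loop
   vertex 1.5 3.2 2.2
   vertex 1.3 1.1 4.9
   vertex 3.9 0.3 4.0
  endloop
 endfacet
 facet normal -0.476 -0.835 -0.275
  outer loop
   vertex 3.2 1.5 0.4
   vertex 1.3 1.1 4.9
   vertex 0.8 2.9 0.3
  endloop
 endfacet
 facet normal -0.358 -0.904 -0.232
  outer loop
   vertex 3.2 1.5 0.4
   vertex 3.9 0.3 4.0
   vertex 1.3 1.1 4.9
  endloop
 endfacet
 facet normal 0.489 0.816 -0.309
  outer loop
   vertex 3.2 1.5 0.4
   vertex 0.8 2.9 0.3
   vertex 1.5 3.2 2.2
  endloop
 endfacet
 facet normal 0.744 0.663 0.076
  outer loop
   vertex 3.2 1.5 0.4
   vertex 1.5 3.2 2.2
   vertex 3.9 0.3 4.0
  endloop
 endfacet
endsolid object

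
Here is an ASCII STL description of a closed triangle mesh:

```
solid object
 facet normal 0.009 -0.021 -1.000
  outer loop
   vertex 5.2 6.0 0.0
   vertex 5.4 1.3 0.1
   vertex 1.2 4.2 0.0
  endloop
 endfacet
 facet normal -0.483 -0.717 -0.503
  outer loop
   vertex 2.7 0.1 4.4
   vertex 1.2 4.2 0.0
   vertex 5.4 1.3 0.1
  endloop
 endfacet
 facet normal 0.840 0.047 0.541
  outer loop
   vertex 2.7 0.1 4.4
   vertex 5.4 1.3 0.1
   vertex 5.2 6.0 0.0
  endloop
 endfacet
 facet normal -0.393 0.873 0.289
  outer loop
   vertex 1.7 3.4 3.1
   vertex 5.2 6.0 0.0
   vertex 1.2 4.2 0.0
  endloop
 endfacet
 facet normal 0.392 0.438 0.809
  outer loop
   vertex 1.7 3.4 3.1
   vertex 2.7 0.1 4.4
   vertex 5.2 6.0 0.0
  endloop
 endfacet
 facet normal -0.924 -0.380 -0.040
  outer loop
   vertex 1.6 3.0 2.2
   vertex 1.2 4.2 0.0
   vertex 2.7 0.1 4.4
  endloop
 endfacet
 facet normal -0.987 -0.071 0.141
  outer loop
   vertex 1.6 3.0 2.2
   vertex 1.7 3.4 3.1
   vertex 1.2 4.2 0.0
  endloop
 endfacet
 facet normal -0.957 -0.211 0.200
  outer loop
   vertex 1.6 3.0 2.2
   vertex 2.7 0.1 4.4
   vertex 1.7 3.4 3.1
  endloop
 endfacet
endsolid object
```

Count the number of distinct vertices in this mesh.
6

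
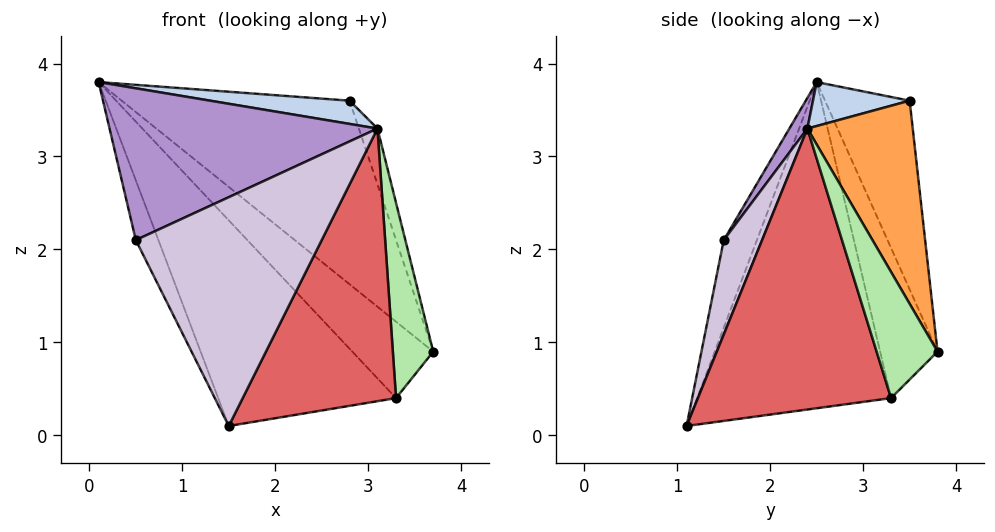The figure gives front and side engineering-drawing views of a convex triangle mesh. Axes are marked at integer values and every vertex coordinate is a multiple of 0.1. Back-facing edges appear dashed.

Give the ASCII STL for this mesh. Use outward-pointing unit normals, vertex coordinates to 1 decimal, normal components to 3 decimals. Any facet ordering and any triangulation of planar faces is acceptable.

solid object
 facet normal -0.348 0.937 -0.012
  outer loop
   vertex 2.8 3.5 3.6
   vertex 3.7 3.8 0.9
   vertex 0.1 2.5 3.8
  endloop
 endfacet
 facet normal 0.153 -0.221 0.963
  outer loop
   vertex 2.8 3.5 3.6
   vertex 0.1 2.5 3.8
   vertex 3.1 2.4 3.3
  endloop
 endfacet
 facet normal 0.930 0.164 0.328
  outer loop
   vertex 2.8 3.5 3.6
   vertex 3.1 2.4 3.3
   vertex 3.7 3.8 0.9
  endloop
 endfacet
 facet normal -0.546 0.769 -0.333
  outer loop
   vertex 3.3 3.3 0.4
   vertex 0.1 2.5 3.8
   vertex 3.7 3.8 0.9
  endloop
 endfacet
 facet normal -0.650 0.596 -0.471
  outer loop
   vertex 3.3 3.3 0.4
   vertex 1.5 1.1 0.1
   vertex 0.1 2.5 3.8
  endloop
 endfacet
 facet normal 0.828 -0.549 -0.113
  outer loop
   vertex 3.3 3.3 0.4
   vertex 3.7 3.8 0.9
   vertex 3.1 2.4 3.3
  endloop
 endfacet
 facet normal 0.776 -0.616 -0.138
  outer loop
   vertex 3.3 3.3 0.4
   vertex 3.1 2.4 3.3
   vertex 1.5 1.1 0.1
  endloop
 endfacet
 facet normal -0.731 0.499 -0.465
  outer loop
   vertex 0.5 1.5 2.1
   vertex 0.1 2.5 3.8
   vertex 1.5 1.1 0.1
  endloop
 endfacet
 facet normal 0.058 -0.855 0.516
  outer loop
   vertex 0.5 1.5 2.1
   vertex 3.1 2.4 3.3
   vertex 0.1 2.5 3.8
  endloop
 endfacet
 facet normal 0.194 -0.939 0.285
  outer loop
   vertex 0.5 1.5 2.1
   vertex 1.5 1.1 0.1
   vertex 3.1 2.4 3.3
  endloop
 endfacet
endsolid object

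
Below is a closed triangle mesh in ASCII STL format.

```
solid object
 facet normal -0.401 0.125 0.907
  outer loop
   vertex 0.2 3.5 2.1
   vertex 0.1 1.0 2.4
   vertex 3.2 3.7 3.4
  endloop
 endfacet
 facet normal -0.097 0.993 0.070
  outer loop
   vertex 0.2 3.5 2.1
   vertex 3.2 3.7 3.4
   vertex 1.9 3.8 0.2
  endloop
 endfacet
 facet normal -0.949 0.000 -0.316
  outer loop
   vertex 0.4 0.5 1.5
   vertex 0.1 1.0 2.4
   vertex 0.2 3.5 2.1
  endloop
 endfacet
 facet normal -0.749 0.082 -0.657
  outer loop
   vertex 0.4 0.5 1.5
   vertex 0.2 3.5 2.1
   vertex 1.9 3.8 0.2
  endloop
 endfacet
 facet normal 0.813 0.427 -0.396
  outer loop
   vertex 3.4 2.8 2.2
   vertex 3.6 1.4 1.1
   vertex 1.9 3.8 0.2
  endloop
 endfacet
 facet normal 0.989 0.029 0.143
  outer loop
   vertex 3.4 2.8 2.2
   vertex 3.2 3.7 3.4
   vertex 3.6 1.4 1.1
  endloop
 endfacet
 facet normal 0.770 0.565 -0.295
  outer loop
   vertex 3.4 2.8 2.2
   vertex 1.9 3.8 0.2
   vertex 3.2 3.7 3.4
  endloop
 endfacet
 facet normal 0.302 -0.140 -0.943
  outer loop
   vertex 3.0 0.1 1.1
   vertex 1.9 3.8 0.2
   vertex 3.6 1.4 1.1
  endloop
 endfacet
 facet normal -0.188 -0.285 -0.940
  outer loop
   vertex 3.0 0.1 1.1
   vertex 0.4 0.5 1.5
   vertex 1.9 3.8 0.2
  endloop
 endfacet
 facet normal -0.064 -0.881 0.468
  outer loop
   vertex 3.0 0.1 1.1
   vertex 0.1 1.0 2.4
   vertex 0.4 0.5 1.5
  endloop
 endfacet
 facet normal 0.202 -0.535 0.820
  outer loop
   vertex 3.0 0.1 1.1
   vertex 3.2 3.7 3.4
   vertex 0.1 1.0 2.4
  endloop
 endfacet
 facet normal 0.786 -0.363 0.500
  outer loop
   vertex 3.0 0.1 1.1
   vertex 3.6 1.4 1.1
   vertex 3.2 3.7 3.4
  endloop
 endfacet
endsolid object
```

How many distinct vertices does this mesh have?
8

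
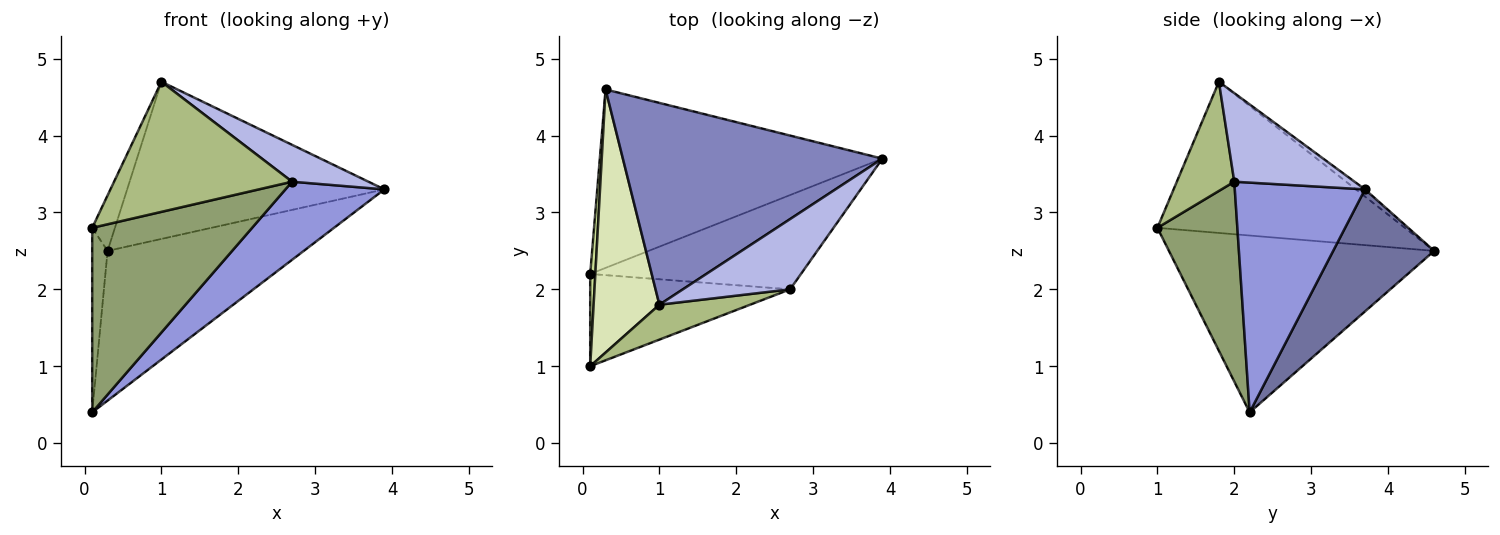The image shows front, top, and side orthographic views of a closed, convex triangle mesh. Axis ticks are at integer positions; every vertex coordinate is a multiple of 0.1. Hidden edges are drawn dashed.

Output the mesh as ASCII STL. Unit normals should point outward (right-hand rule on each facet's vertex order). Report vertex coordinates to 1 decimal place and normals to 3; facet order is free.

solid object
 facet normal 0.314 0.610 -0.727
  outer loop
   vertex 0.3 4.6 2.5
   vertex 3.9 3.7 3.3
   vertex 0.1 2.2 0.4
  endloop
 endfacet
 facet normal -0.022 0.614 0.789
  outer loop
   vertex 1.0 1.8 4.7
   vertex 3.9 3.7 3.3
   vertex 0.3 4.6 2.5
  endloop
 endfacet
 facet normal 0.643 -0.489 -0.590
  outer loop
   vertex 2.7 2.0 3.4
   vertex 0.1 2.2 0.4
   vertex 3.9 3.7 3.3
  endloop
 endfacet
 facet normal 0.591 -0.375 0.715
  outer loop
   vertex 2.7 2.0 3.4
   vertex 3.9 3.7 3.3
   vertex 1.0 1.8 4.7
  endloop
 endfacet
 facet normal 0.408 -0.816 -0.408
  outer loop
   vertex 0.1 1.0 2.8
   vertex 0.1 2.2 0.4
   vertex 2.7 2.0 3.4
  endloop
 endfacet
 facet normal 0.298 -0.922 0.247
  outer loop
   vertex 0.1 1.0 2.8
   vertex 2.7 2.0 3.4
   vertex 1.0 1.8 4.7
  endloop
 endfacet
 facet normal -0.998 0.058 0.029
  outer loop
   vertex 0.1 1.0 2.8
   vertex 0.3 4.6 2.5
   vertex 0.1 2.2 0.4
  endloop
 endfacet
 facet normal -0.914 0.084 0.398
  outer loop
   vertex 0.1 1.0 2.8
   vertex 1.0 1.8 4.7
   vertex 0.3 4.6 2.5
  endloop
 endfacet
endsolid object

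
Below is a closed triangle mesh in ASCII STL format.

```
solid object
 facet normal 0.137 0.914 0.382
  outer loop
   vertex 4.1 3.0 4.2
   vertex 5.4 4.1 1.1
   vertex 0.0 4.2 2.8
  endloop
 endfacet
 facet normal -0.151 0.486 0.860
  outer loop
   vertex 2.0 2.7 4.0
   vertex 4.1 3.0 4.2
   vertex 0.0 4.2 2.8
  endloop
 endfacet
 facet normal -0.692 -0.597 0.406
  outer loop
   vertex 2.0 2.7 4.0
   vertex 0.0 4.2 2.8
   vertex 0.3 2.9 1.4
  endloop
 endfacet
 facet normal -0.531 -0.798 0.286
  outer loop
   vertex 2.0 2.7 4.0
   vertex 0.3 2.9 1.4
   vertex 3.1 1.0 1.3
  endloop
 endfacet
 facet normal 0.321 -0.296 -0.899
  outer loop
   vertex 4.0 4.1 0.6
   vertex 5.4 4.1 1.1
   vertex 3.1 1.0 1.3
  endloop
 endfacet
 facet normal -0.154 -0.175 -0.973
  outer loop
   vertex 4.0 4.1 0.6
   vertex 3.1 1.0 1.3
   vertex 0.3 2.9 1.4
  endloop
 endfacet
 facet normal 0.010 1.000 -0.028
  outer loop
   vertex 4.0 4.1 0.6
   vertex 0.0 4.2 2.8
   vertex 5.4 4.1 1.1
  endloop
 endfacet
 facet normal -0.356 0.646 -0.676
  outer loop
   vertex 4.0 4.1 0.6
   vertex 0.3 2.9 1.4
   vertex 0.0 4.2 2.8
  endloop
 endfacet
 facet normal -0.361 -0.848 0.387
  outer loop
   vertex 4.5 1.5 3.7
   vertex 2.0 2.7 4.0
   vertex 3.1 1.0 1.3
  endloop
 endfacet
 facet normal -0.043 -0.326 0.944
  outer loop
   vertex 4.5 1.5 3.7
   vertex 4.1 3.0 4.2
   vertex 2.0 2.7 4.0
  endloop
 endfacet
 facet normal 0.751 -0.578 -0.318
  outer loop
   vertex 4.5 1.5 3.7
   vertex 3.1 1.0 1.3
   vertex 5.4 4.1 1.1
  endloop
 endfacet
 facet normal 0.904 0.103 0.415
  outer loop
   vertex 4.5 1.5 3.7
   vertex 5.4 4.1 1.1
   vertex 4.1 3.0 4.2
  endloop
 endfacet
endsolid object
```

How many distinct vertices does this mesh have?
8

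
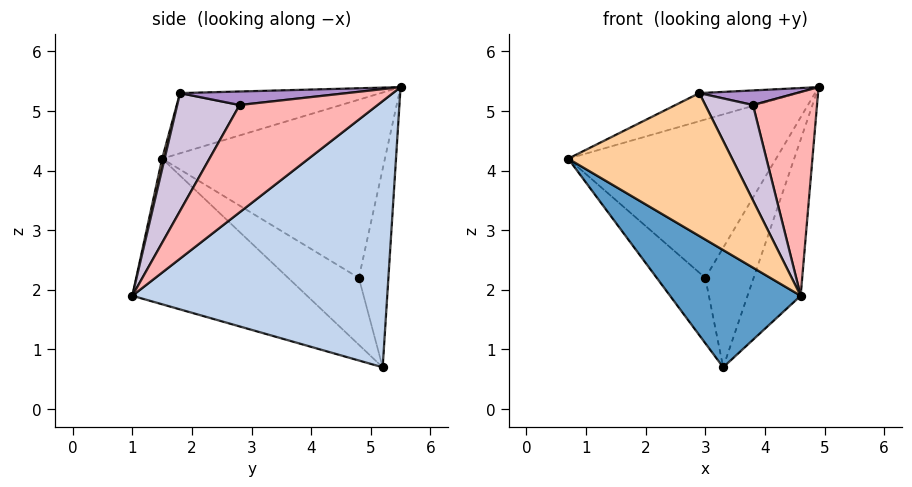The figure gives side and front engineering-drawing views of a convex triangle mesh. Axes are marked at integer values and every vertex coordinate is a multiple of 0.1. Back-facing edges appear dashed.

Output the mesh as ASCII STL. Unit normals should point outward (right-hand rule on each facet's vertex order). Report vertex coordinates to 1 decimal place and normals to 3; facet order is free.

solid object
 facet normal -0.506 -0.378 -0.775
  outer loop
   vertex 3.3 5.2 0.7
   vertex 4.6 1.0 1.9
   vertex 0.7 1.5 4.2
  endloop
 endfacet
 facet normal 0.925 0.193 -0.327
  outer loop
   vertex 3.3 5.2 0.7
   vertex 4.9 5.5 5.4
   vertex 4.6 1.0 1.9
  endloop
 endfacet
 facet normal -0.460 0.226 0.859
  outer loop
   vertex 2.9 1.8 5.3
   vertex 4.9 5.5 5.4
   vertex 0.7 1.5 4.2
  endloop
 endfacet
 facet normal 0.015 -0.972 0.236
  outer loop
   vertex 2.9 1.8 5.3
   vertex 0.7 1.5 4.2
   vertex 4.6 1.0 1.9
  endloop
 endfacet
 facet normal -0.703 0.656 0.274
  outer loop
   vertex 3.0 4.8 2.2
   vertex 0.7 1.5 4.2
   vertex 4.9 5.5 5.4
  endloop
 endfacet
 facet normal -0.824 0.566 -0.014
  outer loop
   vertex 3.0 4.8 2.2
   vertex 3.3 5.2 0.7
   vertex 0.7 1.5 4.2
  endloop
 endfacet
 facet normal -0.518 0.847 0.122
  outer loop
   vertex 3.0 4.8 2.2
   vertex 4.9 5.5 5.4
   vertex 3.3 5.2 0.7
  endloop
 endfacet
 facet normal 0.823 -0.382 0.421
  outer loop
   vertex 3.8 2.8 5.1
   vertex 4.6 1.0 1.9
   vertex 4.9 5.5 5.4
  endloop
 endfacet
 facet normal 0.510 -0.297 0.807
  outer loop
   vertex 3.8 2.8 5.1
   vertex 4.9 5.5 5.4
   vertex 2.9 1.8 5.3
  endloop
 endfacet
 facet normal 0.699 -0.534 0.475
  outer loop
   vertex 3.8 2.8 5.1
   vertex 2.9 1.8 5.3
   vertex 4.6 1.0 1.9
  endloop
 endfacet
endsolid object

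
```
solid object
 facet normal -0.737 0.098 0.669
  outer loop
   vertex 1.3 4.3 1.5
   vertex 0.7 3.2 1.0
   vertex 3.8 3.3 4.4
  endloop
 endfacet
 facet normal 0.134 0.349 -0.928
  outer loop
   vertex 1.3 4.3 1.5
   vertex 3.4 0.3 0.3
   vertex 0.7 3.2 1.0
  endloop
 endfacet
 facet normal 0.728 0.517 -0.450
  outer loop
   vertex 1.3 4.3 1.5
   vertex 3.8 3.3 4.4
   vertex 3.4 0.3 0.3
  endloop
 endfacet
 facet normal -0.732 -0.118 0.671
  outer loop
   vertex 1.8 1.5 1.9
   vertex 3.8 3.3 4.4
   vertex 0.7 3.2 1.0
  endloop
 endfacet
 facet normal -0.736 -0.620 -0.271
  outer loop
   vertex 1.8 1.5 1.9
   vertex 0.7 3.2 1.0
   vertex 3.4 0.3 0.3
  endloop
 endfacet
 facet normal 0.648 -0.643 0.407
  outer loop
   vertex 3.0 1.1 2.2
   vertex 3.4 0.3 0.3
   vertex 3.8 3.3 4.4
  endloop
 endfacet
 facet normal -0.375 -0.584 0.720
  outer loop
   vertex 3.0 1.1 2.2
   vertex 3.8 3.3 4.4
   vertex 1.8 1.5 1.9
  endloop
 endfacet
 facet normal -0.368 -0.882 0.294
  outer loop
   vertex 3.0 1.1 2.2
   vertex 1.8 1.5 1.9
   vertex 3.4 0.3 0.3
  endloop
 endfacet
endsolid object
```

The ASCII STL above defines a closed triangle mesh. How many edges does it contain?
12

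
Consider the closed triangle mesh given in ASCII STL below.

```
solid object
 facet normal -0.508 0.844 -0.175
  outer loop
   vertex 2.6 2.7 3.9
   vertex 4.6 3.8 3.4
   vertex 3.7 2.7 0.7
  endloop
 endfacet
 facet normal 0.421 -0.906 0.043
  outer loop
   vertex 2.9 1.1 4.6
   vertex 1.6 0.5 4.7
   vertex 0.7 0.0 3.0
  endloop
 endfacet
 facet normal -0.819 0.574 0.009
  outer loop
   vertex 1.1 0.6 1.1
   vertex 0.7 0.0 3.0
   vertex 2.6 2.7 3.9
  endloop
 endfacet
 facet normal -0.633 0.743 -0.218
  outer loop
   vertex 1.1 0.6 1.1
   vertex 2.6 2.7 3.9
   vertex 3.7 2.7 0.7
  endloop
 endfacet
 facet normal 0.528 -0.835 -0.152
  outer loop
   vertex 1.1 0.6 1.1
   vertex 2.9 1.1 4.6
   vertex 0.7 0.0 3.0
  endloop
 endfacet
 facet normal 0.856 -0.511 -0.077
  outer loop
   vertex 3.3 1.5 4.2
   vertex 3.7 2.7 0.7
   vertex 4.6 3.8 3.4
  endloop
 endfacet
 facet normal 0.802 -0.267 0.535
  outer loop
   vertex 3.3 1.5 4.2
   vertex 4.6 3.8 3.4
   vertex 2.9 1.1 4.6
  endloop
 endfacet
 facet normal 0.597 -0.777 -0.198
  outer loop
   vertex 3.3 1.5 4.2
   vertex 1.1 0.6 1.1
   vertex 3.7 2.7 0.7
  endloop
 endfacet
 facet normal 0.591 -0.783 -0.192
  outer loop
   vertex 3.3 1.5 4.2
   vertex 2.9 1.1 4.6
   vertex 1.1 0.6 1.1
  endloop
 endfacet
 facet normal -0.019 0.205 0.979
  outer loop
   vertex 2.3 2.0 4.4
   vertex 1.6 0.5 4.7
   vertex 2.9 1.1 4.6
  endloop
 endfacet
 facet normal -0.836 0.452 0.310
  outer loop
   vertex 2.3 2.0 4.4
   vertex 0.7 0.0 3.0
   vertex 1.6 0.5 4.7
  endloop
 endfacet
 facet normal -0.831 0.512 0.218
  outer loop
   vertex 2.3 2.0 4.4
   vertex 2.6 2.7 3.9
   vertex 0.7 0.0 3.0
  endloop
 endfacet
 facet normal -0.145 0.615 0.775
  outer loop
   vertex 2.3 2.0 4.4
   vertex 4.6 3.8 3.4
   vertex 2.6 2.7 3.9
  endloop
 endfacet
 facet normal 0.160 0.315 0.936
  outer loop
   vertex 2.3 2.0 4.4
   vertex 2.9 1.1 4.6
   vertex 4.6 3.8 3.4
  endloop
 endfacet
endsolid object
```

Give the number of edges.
21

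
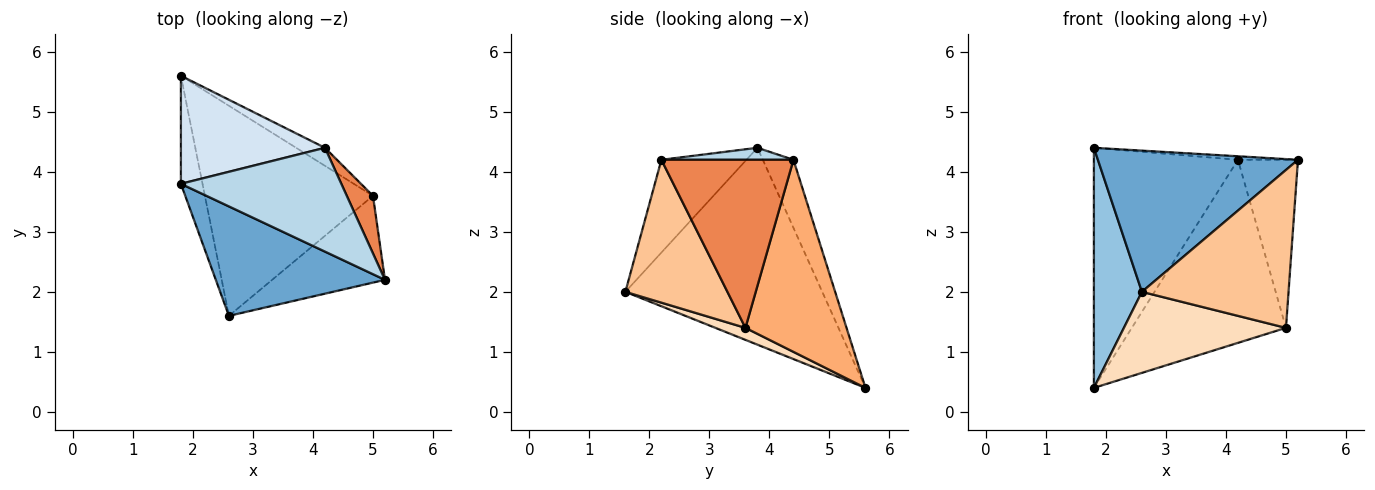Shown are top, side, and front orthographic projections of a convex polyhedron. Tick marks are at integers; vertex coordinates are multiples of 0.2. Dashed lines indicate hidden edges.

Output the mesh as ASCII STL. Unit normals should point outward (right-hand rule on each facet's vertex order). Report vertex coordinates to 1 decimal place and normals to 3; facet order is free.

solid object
 facet normal -0.318 -0.749 0.581
  outer loop
   vertex 2.6 1.6 2.0
   vertex 5.2 2.2 4.2
   vertex 1.8 3.8 4.4
  endloop
 endfacet
 facet normal -0.966 -0.236 -0.106
  outer loop
   vertex 1.8 5.6 0.4
   vertex 2.6 1.6 2.0
   vertex 1.8 3.8 4.4
  endloop
 endfacet
 facet normal 0.075 0.034 0.997
  outer loop
   vertex 4.2 4.4 4.2
   vertex 1.8 3.8 4.4
   vertex 5.2 2.2 4.2
  endloop
 endfacet
 facet normal -0.190 0.895 0.403
  outer loop
   vertex 4.2 4.4 4.2
   vertex 1.8 5.6 0.4
   vertex 1.8 3.8 4.4
  endloop
 endfacet
 facet normal 0.901 0.410 0.140
  outer loop
   vertex 5.0 3.6 1.4
   vertex 4.2 4.4 4.2
   vertex 5.2 2.2 4.2
  endloop
 endfacet
 facet normal 0.547 0.833 -0.082
  outer loop
   vertex 5.0 3.6 1.4
   vertex 1.8 5.6 0.4
   vertex 4.2 4.4 4.2
  endloop
 endfacet
 facet normal 0.521 -0.748 -0.411
  outer loop
   vertex 5.0 3.6 1.4
   vertex 5.2 2.2 4.2
   vertex 2.6 1.6 2.0
  endloop
 endfacet
 facet normal 0.066 -0.359 -0.931
  outer loop
   vertex 5.0 3.6 1.4
   vertex 2.6 1.6 2.0
   vertex 1.8 5.6 0.4
  endloop
 endfacet
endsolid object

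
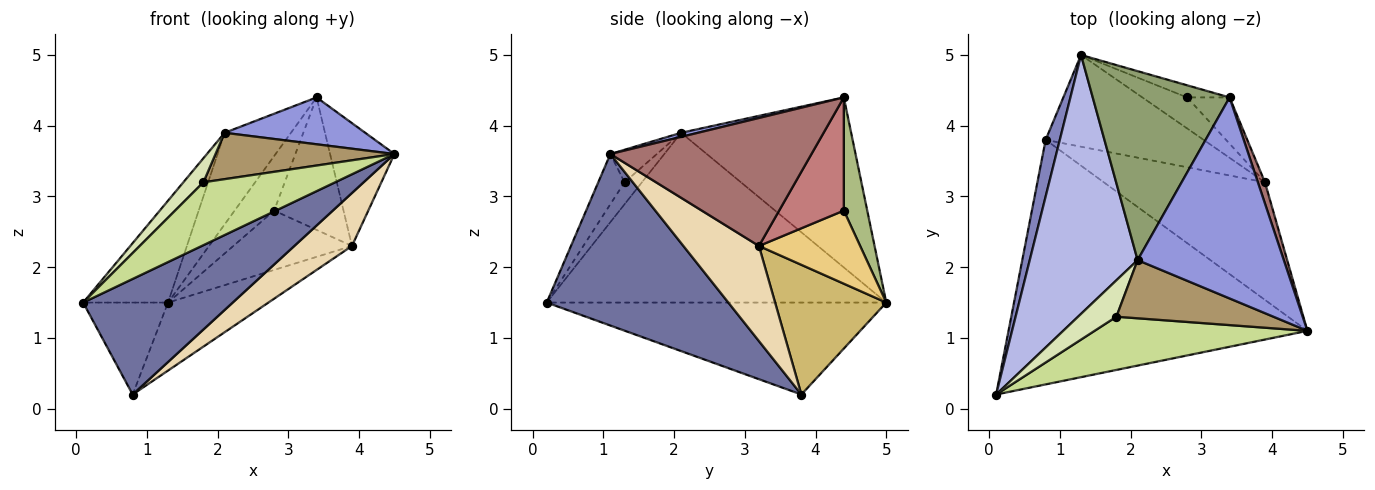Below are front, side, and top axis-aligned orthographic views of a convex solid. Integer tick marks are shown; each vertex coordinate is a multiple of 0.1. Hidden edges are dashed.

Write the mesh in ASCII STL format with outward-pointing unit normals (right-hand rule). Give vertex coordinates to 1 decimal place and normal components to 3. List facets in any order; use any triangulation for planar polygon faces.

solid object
 facet normal 0.461 -0.379 -0.802
  outer loop
   vertex 0.8 3.8 0.2
   vertex 4.5 1.1 3.6
   vertex 0.1 0.2 1.5
  endloop
 endfacet
 facet normal -0.960 0.240 0.148
  outer loop
   vertex 0.8 3.8 0.2
   vertex 0.1 0.2 1.5
   vertex 1.3 5.0 1.5
  endloop
 endfacet
 facet normal 0.027 -0.227 0.974
  outer loop
   vertex 2.1 2.1 3.9
   vertex 4.5 1.1 3.6
   vertex 3.4 4.4 4.4
  endloop
 endfacet
 facet normal -0.826 0.206 0.525
  outer loop
   vertex 2.1 2.1 3.9
   vertex 1.3 5.0 1.5
   vertex 0.1 0.2 1.5
  endloop
 endfacet
 facet normal -0.745 0.291 0.600
  outer loop
   vertex 2.1 2.1 3.9
   vertex 3.4 4.4 4.4
   vertex 1.3 5.0 1.5
  endloop
 endfacet
 facet normal 0.501 0.845 -0.188
  outer loop
   vertex 2.8 4.4 2.8
   vertex 1.3 5.0 1.5
   vertex 3.4 4.4 4.4
  endloop
 endfacet
 facet normal -0.151 -0.755 0.639
  outer loop
   vertex 1.8 1.3 3.2
   vertex 0.1 0.2 1.5
   vertex 4.5 1.1 3.6
  endloop
 endfacet
 facet normal -0.431 -0.497 0.753
  outer loop
   vertex 1.8 1.3 3.2
   vertex 2.1 2.1 3.9
   vertex 0.1 0.2 1.5
  endloop
 endfacet
 facet normal -0.160 -0.615 0.772
  outer loop
   vertex 1.8 1.3 3.2
   vertex 4.5 1.1 3.6
   vertex 2.1 2.1 3.9
  endloop
 endfacet
 facet normal 0.551 0.497 -0.671
  outer loop
   vertex 3.9 3.2 2.3
   vertex 0.8 3.8 0.2
   vertex 1.3 5.0 1.5
  endloop
 endfacet
 facet normal 0.603 0.707 -0.370
  outer loop
   vertex 3.9 3.2 2.3
   vertex 1.3 5.0 1.5
   vertex 2.8 4.4 2.8
  endloop
 endfacet
 facet normal 0.474 -0.362 -0.803
  outer loop
   vertex 3.9 3.2 2.3
   vertex 4.5 1.1 3.6
   vertex 0.8 3.8 0.2
  endloop
 endfacet
 facet normal 0.951 0.304 0.053
  outer loop
   vertex 3.9 3.2 2.3
   vertex 3.4 4.4 4.4
   vertex 4.5 1.1 3.6
  endloop
 endfacet
 facet normal 0.661 0.709 -0.248
  outer loop
   vertex 3.9 3.2 2.3
   vertex 2.8 4.4 2.8
   vertex 3.4 4.4 4.4
  endloop
 endfacet
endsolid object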